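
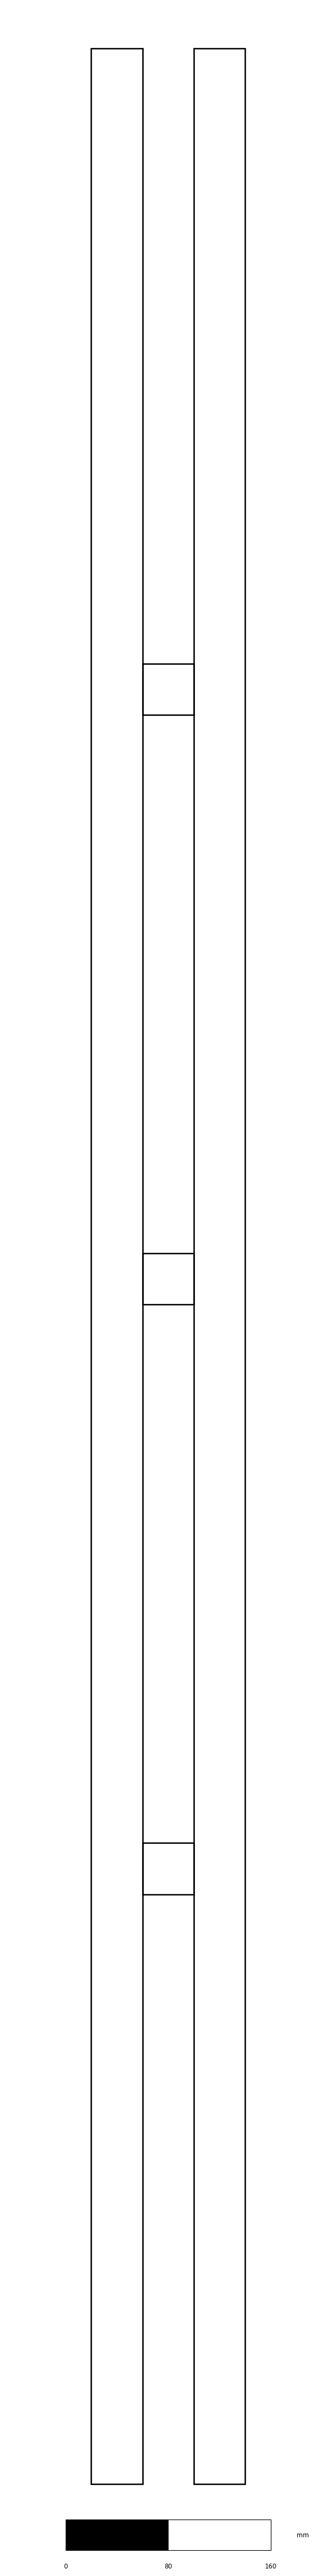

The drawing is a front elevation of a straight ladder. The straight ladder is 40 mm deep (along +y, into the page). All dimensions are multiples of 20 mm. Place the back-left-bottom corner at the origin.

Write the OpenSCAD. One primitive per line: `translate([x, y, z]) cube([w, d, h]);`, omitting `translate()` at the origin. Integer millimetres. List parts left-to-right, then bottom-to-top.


cube([40, 40, 1900]);
translate([40, 0, 460]) cube([40, 40, 40]);
translate([40, 0, 920]) cube([40, 40, 40]);
translate([40, 0, 1380]) cube([40, 40, 40]);
translate([80, 0, 0]) cube([40, 40, 1900]);


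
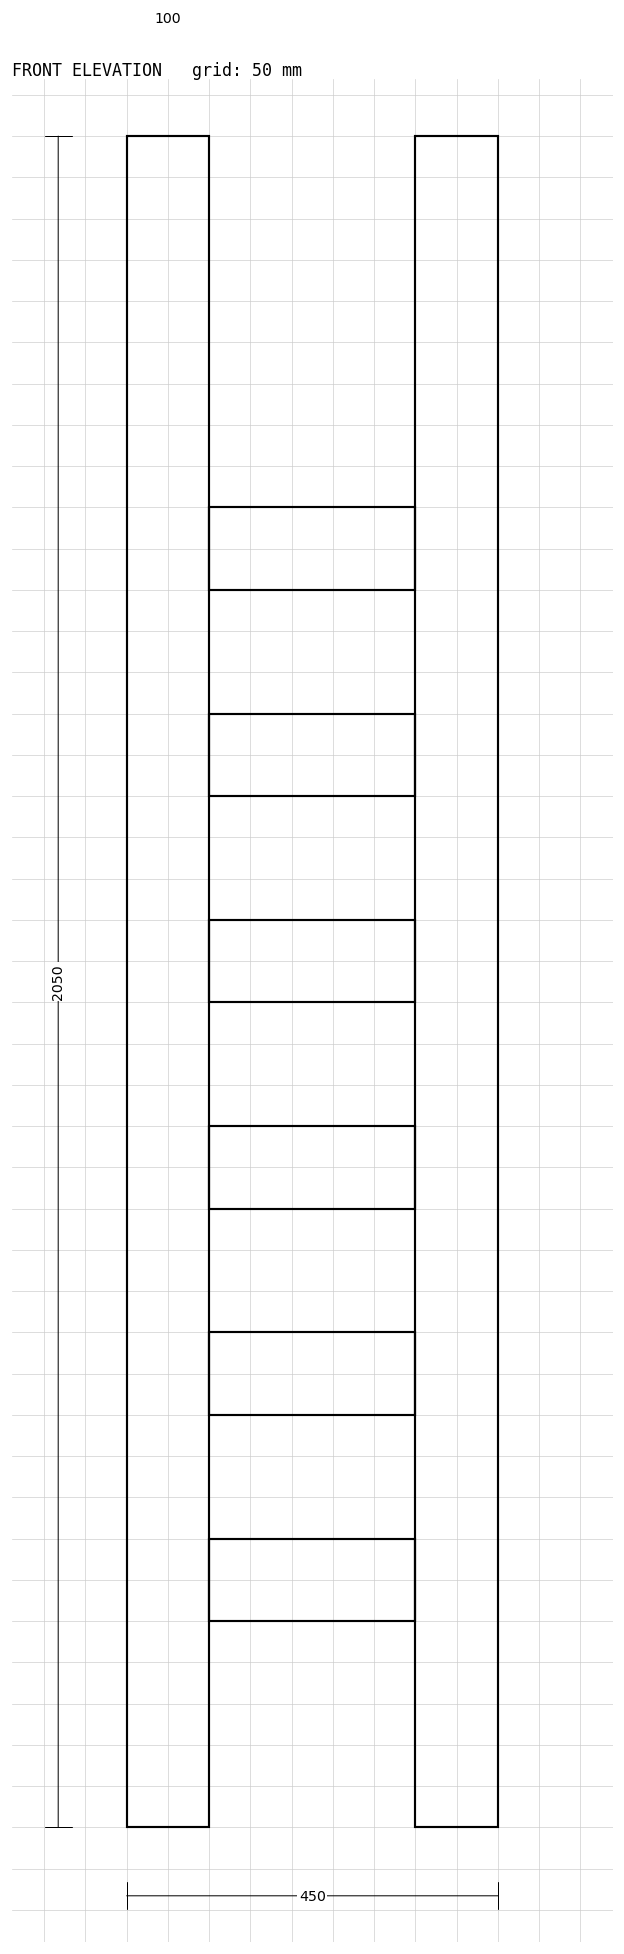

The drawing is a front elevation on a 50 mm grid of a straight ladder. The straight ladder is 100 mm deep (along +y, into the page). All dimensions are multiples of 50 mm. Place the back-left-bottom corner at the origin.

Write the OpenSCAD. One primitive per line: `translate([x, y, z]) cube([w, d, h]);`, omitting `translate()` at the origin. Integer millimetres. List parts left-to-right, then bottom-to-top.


cube([100, 100, 2050]);
translate([100, 0, 250]) cube([250, 100, 100]);
translate([100, 0, 500]) cube([250, 100, 100]);
translate([100, 0, 750]) cube([250, 100, 100]);
translate([100, 0, 1000]) cube([250, 100, 100]);
translate([100, 0, 1250]) cube([250, 100, 100]);
translate([100, 0, 1500]) cube([250, 100, 100]);
translate([350, 0, 0]) cube([100, 100, 2050]);


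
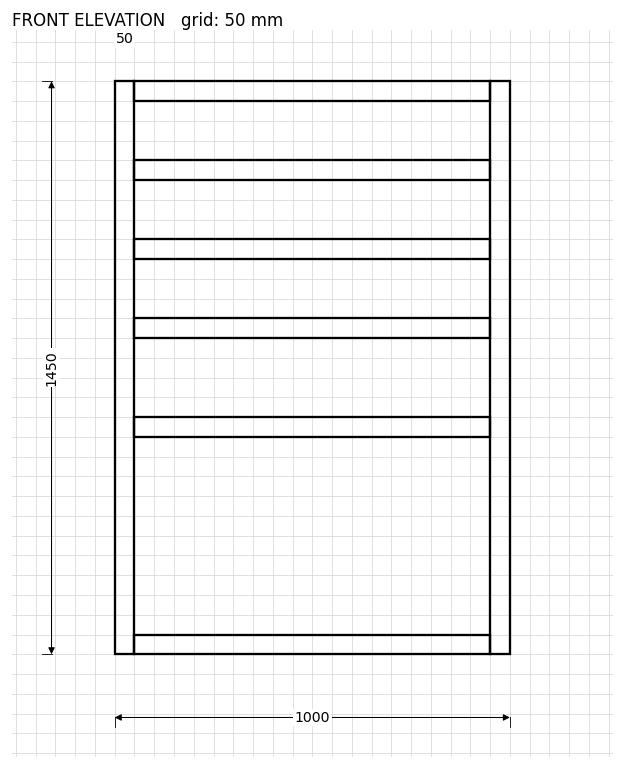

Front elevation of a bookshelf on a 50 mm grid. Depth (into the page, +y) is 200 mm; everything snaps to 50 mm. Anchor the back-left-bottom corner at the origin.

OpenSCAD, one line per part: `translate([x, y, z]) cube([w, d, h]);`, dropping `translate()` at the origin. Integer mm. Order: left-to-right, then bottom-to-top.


cube([50, 200, 1450]);
translate([50, 0, 0]) cube([900, 200, 50]);
translate([50, 0, 550]) cube([900, 200, 50]);
translate([50, 0, 800]) cube([900, 200, 50]);
translate([50, 0, 1000]) cube([900, 200, 50]);
translate([50, 0, 1200]) cube([900, 200, 50]);
translate([50, 0, 1400]) cube([900, 200, 50]);
translate([950, 0, 0]) cube([50, 200, 1450]);


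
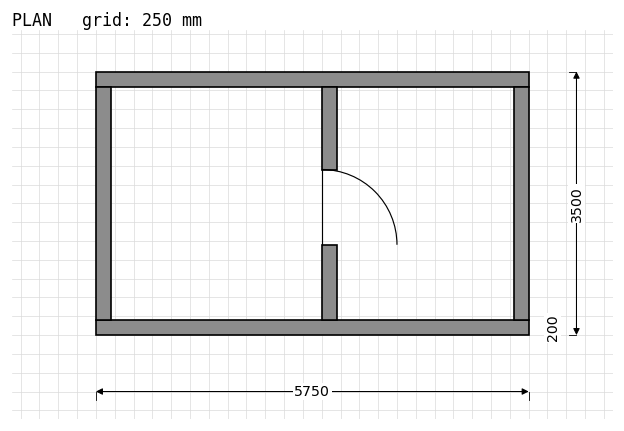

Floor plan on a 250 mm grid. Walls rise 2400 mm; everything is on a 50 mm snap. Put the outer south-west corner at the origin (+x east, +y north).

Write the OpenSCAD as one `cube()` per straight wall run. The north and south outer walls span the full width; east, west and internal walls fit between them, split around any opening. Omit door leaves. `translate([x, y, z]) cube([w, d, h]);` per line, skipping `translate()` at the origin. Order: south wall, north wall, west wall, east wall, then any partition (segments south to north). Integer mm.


cube([5750, 200, 2400]);
translate([0, 3300, 0]) cube([5750, 200, 2400]);
translate([0, 200, 0]) cube([200, 3100, 2400]);
translate([5550, 200, 0]) cube([200, 3100, 2400]);
translate([3000, 200, 0]) cube([200, 1000, 2400]);
translate([3000, 2200, 0]) cube([200, 1100, 2400]);


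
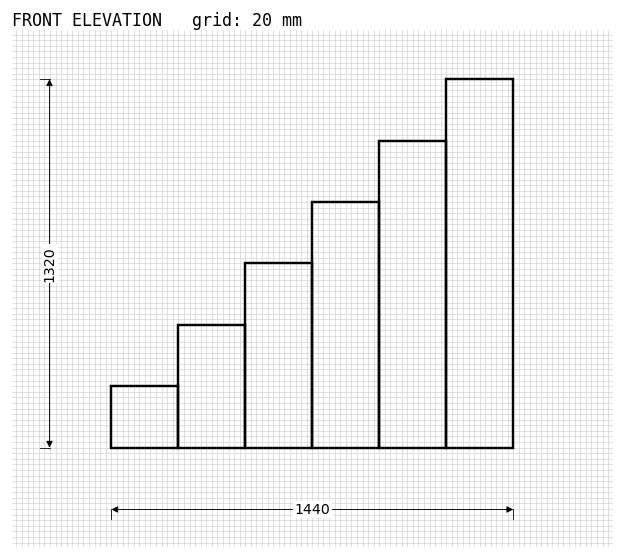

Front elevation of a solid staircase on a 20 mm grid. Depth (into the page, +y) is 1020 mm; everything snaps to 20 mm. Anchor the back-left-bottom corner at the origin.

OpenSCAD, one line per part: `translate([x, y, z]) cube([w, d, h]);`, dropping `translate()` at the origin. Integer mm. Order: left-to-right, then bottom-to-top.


cube([240, 1020, 220]);
translate([240, 0, 0]) cube([240, 1020, 440]);
translate([480, 0, 0]) cube([240, 1020, 660]);
translate([720, 0, 0]) cube([240, 1020, 880]);
translate([960, 0, 0]) cube([240, 1020, 1100]);
translate([1200, 0, 0]) cube([240, 1020, 1320]);


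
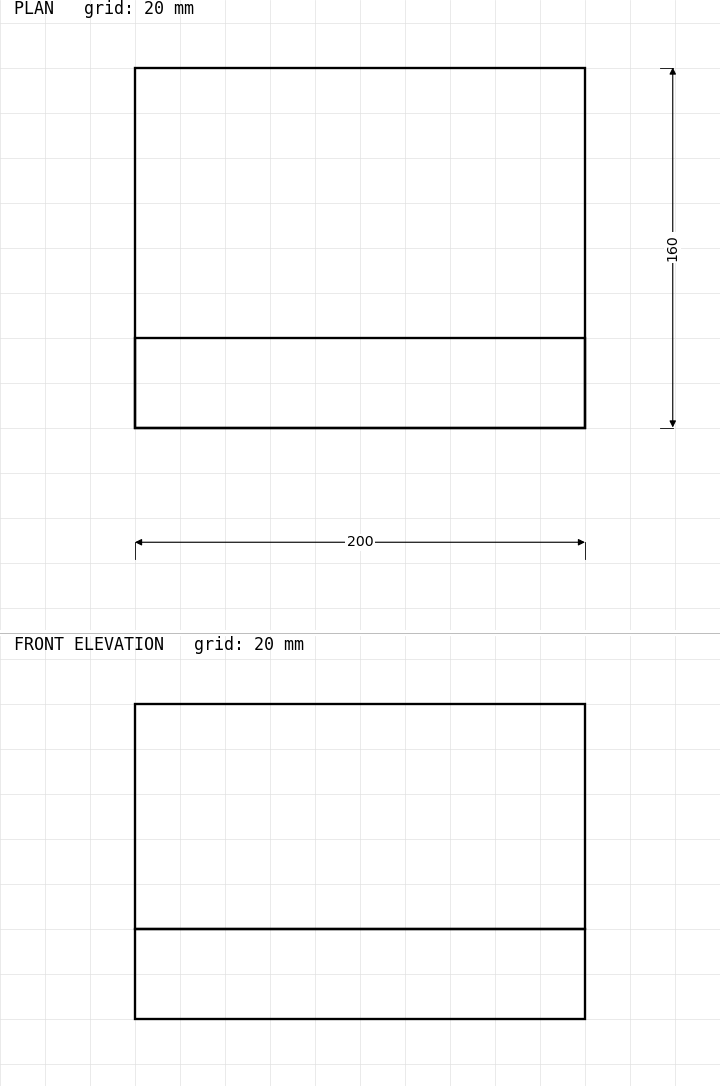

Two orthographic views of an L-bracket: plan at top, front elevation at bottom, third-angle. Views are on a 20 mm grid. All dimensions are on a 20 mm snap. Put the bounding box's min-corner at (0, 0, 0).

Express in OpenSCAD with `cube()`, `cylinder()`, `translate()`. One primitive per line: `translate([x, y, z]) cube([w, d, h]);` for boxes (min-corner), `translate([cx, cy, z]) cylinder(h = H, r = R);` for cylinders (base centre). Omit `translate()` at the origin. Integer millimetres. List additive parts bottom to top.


cube([200, 160, 40]);
translate([0, 0, 40]) cube([200, 40, 100]);


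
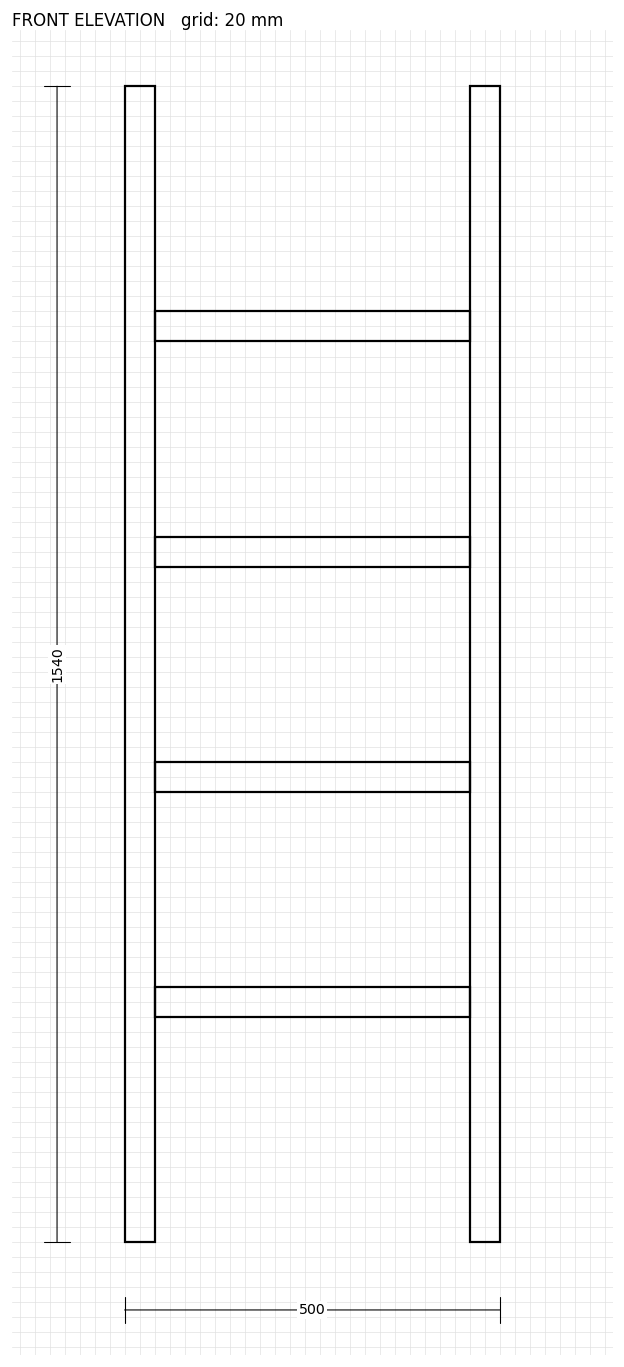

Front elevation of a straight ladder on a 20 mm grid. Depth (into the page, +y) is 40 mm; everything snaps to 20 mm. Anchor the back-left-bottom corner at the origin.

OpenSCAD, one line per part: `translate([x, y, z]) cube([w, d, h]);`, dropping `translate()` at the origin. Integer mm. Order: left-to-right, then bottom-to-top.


cube([40, 40, 1540]);
translate([40, 0, 300]) cube([420, 40, 40]);
translate([40, 0, 600]) cube([420, 40, 40]);
translate([40, 0, 900]) cube([420, 40, 40]);
translate([40, 0, 1200]) cube([420, 40, 40]);
translate([460, 0, 0]) cube([40, 40, 1540]);


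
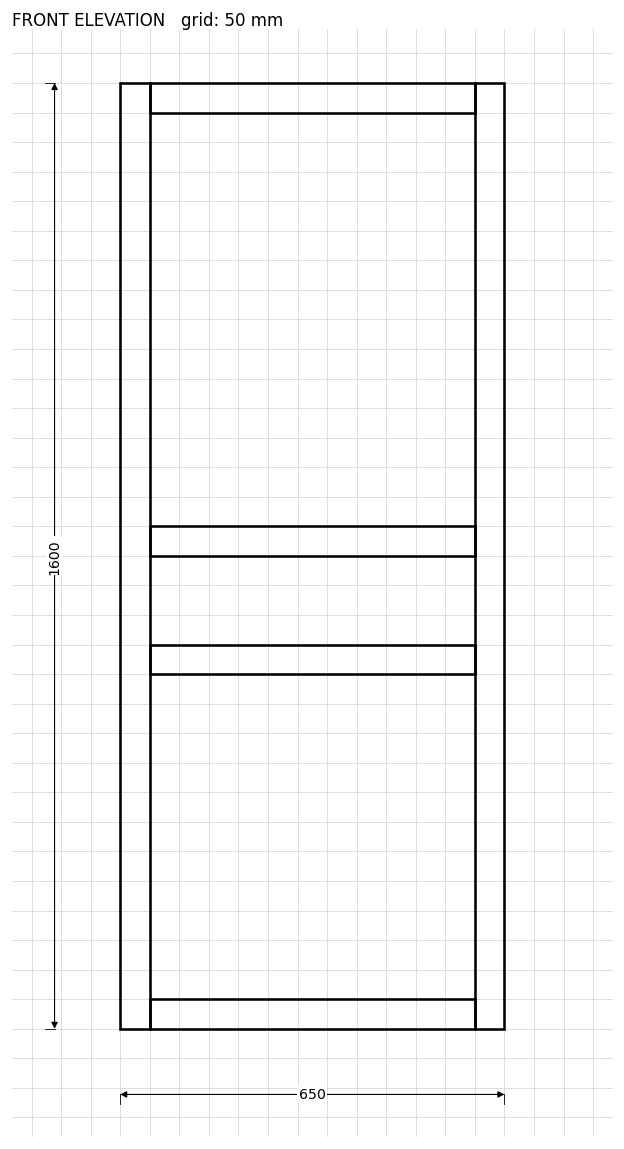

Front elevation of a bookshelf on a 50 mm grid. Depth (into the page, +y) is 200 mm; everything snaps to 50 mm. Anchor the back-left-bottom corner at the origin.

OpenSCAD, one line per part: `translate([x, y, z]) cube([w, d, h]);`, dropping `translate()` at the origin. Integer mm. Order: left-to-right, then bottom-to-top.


cube([50, 200, 1600]);
translate([50, 0, 0]) cube([550, 200, 50]);
translate([50, 0, 600]) cube([550, 200, 50]);
translate([50, 0, 800]) cube([550, 200, 50]);
translate([50, 0, 1550]) cube([550, 200, 50]);
translate([600, 0, 0]) cube([50, 200, 1600]);


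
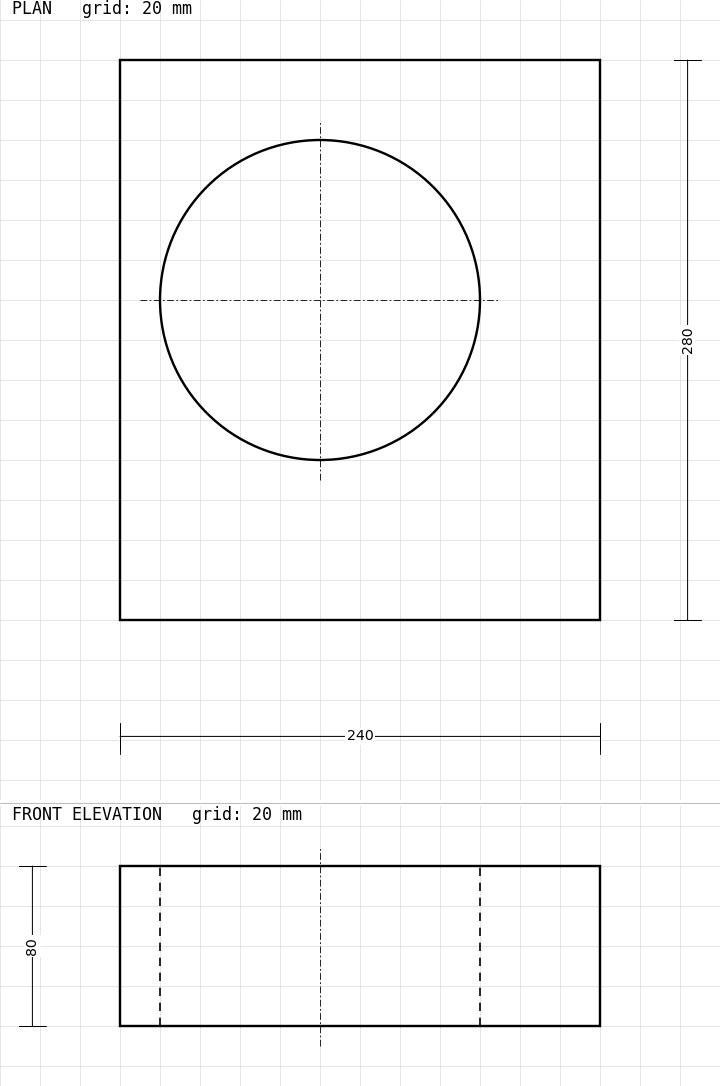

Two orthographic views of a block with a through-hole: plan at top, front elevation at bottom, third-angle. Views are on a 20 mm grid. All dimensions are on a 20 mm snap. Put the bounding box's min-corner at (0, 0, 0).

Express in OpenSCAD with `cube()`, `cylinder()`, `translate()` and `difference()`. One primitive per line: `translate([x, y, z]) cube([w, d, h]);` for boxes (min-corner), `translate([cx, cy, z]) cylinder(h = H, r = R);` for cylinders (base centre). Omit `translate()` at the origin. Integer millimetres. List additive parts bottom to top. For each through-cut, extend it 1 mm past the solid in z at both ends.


difference() {
  cube([240, 280, 80]);
  translate([100, 160, -1]) cylinder(h = 82, r = 80);
}


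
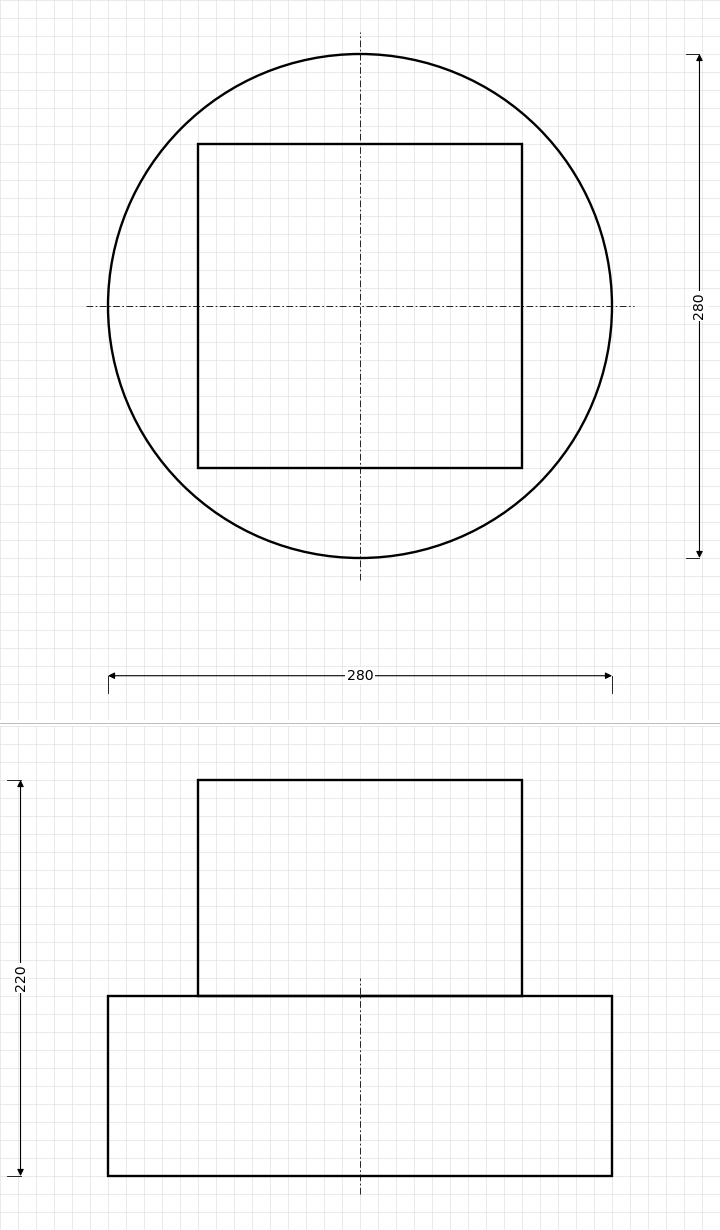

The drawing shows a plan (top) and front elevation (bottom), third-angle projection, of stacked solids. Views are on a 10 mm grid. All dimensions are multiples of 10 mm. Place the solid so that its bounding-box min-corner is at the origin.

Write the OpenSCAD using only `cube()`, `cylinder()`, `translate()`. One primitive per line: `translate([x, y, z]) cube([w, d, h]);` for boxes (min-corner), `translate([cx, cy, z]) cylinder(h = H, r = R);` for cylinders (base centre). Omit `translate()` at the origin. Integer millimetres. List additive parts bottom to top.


translate([140, 140, 0]) cylinder(h = 100, r = 140);
translate([50, 50, 100]) cube([180, 180, 120]);


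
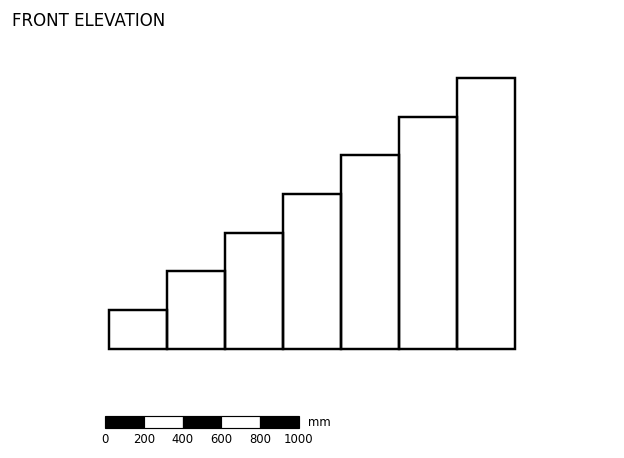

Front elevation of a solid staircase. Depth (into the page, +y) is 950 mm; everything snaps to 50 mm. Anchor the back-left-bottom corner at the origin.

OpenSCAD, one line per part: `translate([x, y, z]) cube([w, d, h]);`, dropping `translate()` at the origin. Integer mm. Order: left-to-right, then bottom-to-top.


cube([300, 950, 200]);
translate([300, 0, 0]) cube([300, 950, 400]);
translate([600, 0, 0]) cube([300, 950, 600]);
translate([900, 0, 0]) cube([300, 950, 800]);
translate([1200, 0, 0]) cube([300, 950, 1000]);
translate([1500, 0, 0]) cube([300, 950, 1200]);
translate([1800, 0, 0]) cube([300, 950, 1400]);


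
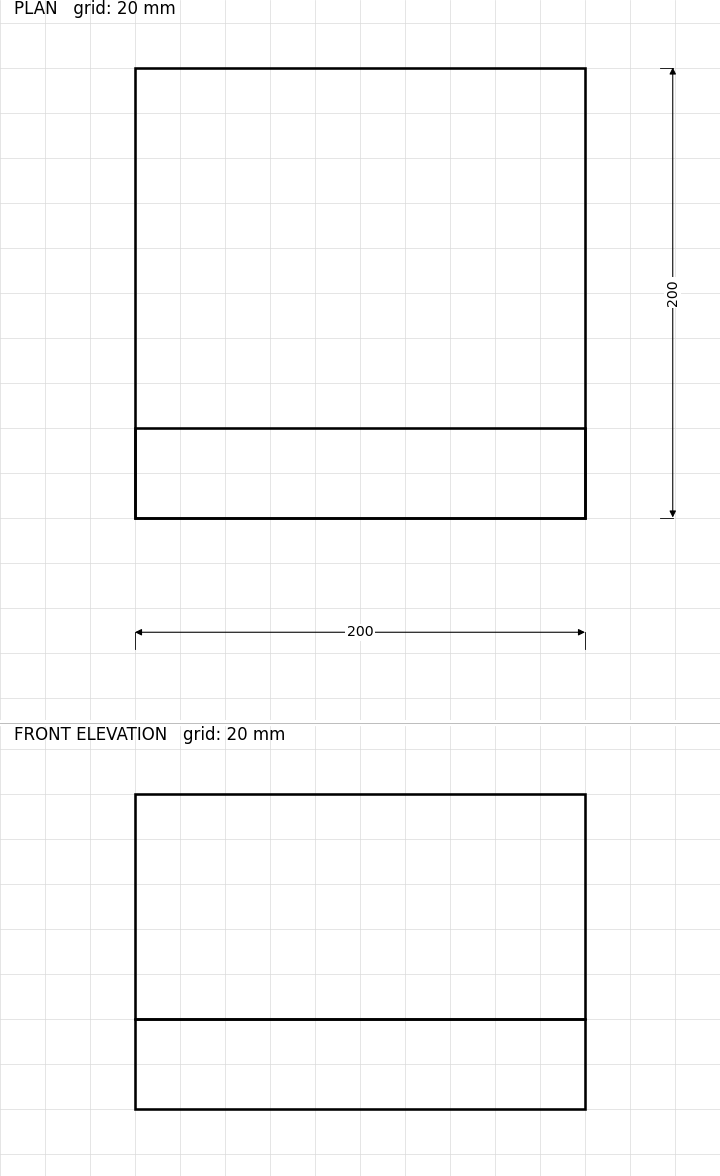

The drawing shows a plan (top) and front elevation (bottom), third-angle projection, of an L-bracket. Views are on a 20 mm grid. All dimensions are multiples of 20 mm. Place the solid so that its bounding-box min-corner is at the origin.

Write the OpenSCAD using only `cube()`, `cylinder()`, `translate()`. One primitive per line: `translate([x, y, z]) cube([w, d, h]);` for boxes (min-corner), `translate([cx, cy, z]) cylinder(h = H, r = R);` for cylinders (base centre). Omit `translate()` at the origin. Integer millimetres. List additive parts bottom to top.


cube([200, 200, 40]);
translate([0, 0, 40]) cube([200, 40, 100]);


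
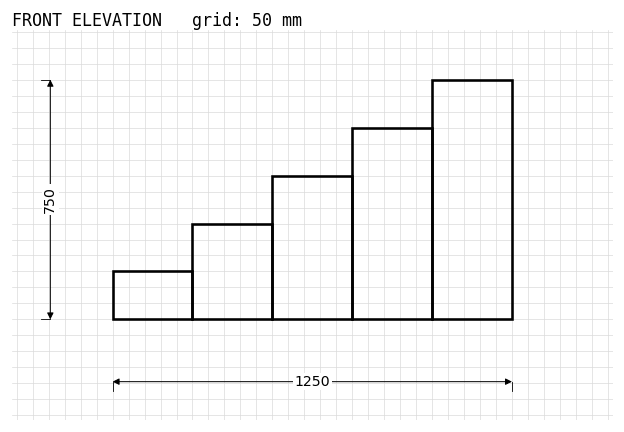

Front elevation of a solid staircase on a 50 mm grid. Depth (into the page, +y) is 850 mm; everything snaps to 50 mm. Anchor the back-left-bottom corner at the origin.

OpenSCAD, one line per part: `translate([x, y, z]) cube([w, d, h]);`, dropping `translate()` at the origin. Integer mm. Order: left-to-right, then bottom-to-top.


cube([250, 850, 150]);
translate([250, 0, 0]) cube([250, 850, 300]);
translate([500, 0, 0]) cube([250, 850, 450]);
translate([750, 0, 0]) cube([250, 850, 600]);
translate([1000, 0, 0]) cube([250, 850, 750]);


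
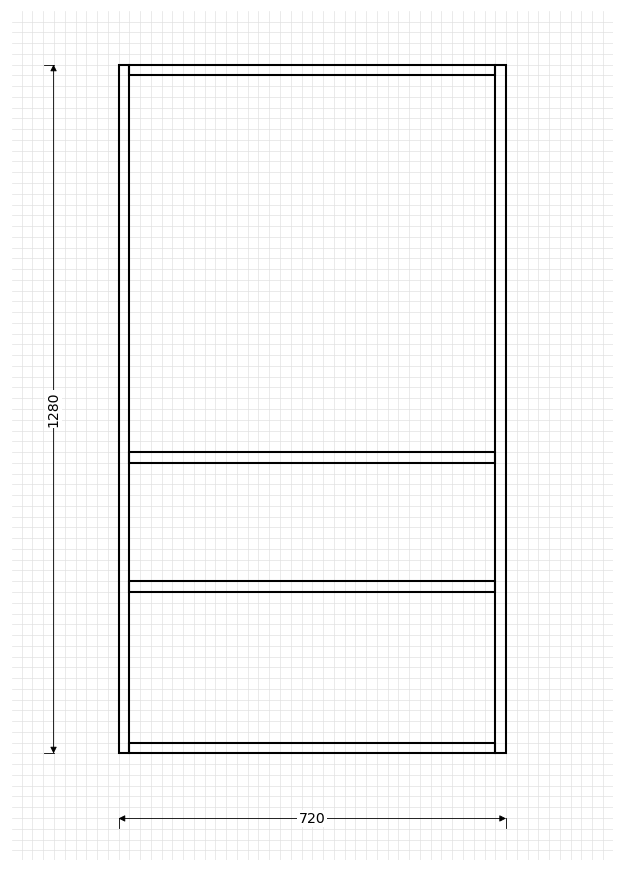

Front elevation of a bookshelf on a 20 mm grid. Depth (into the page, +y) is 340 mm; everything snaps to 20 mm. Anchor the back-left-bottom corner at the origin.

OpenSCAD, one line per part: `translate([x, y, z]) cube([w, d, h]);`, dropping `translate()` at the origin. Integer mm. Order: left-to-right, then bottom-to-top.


cube([20, 340, 1280]);
translate([20, 0, 0]) cube([680, 340, 20]);
translate([20, 0, 300]) cube([680, 340, 20]);
translate([20, 0, 540]) cube([680, 340, 20]);
translate([20, 0, 1260]) cube([680, 340, 20]);
translate([700, 0, 0]) cube([20, 340, 1280]);


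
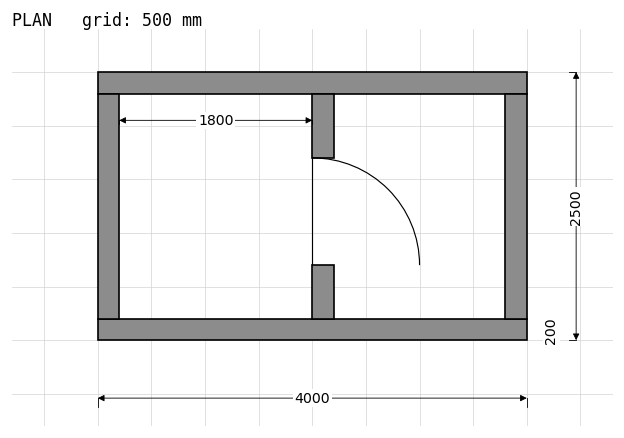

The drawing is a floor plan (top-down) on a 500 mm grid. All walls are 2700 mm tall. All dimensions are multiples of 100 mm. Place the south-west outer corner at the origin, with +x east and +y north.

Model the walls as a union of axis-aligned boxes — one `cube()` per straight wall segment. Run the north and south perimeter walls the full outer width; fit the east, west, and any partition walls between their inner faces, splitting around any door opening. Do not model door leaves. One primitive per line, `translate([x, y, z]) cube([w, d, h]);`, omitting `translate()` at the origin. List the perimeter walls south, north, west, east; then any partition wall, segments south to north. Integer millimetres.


cube([4000, 200, 2700]);
translate([0, 2300, 0]) cube([4000, 200, 2700]);
translate([0, 200, 0]) cube([200, 2100, 2700]);
translate([3800, 200, 0]) cube([200, 2100, 2700]);
translate([2000, 200, 0]) cube([200, 500, 2700]);
translate([2000, 1700, 0]) cube([200, 600, 2700]);


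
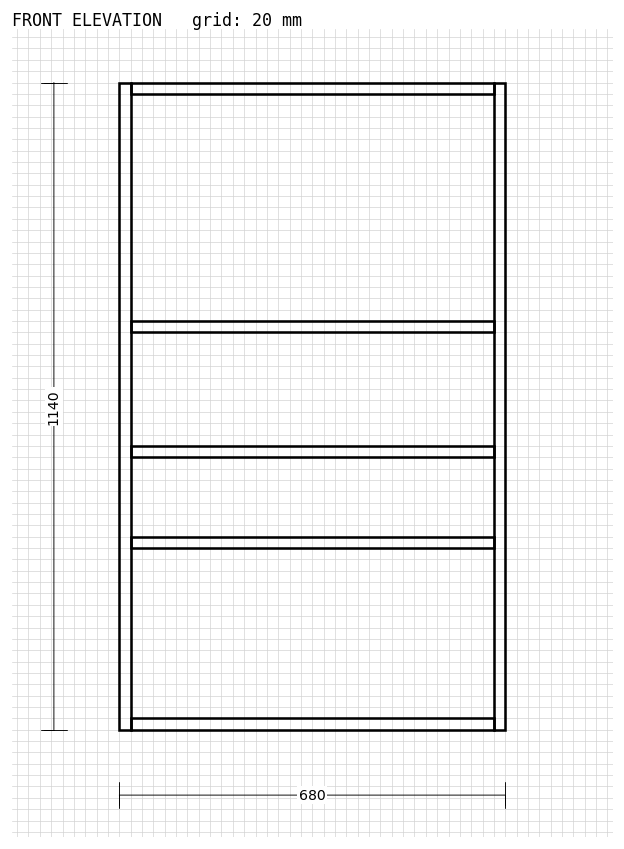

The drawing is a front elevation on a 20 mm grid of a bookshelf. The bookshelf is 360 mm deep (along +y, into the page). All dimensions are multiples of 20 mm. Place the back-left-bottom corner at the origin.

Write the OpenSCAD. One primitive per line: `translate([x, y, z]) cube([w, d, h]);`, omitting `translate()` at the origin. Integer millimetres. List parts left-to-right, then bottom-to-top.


cube([20, 360, 1140]);
translate([20, 0, 0]) cube([640, 360, 20]);
translate([20, 0, 320]) cube([640, 360, 20]);
translate([20, 0, 480]) cube([640, 360, 20]);
translate([20, 0, 700]) cube([640, 360, 20]);
translate([20, 0, 1120]) cube([640, 360, 20]);
translate([660, 0, 0]) cube([20, 360, 1140]);


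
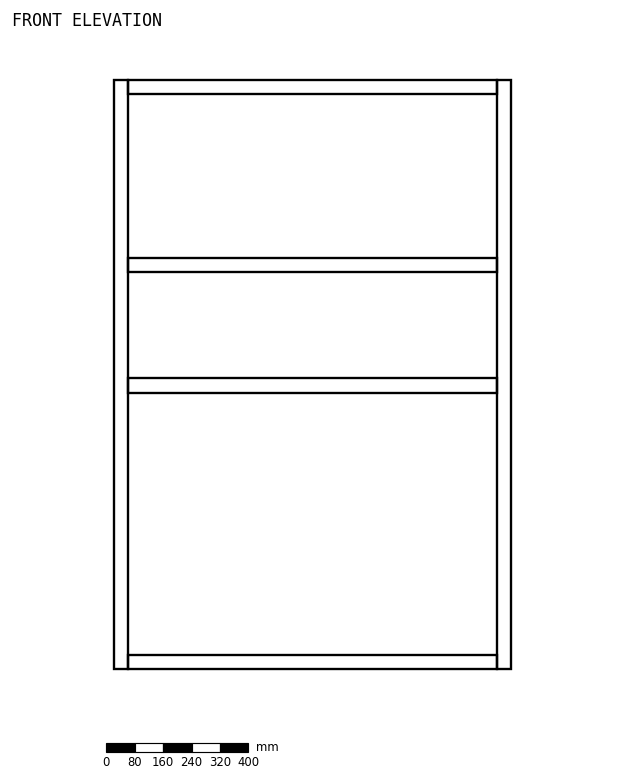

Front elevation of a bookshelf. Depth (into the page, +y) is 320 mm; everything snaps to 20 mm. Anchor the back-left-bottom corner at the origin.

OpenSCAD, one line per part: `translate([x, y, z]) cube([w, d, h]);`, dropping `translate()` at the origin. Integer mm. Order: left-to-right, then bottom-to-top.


cube([40, 320, 1660]);
translate([40, 0, 0]) cube([1040, 320, 40]);
translate([40, 0, 780]) cube([1040, 320, 40]);
translate([40, 0, 1120]) cube([1040, 320, 40]);
translate([40, 0, 1620]) cube([1040, 320, 40]);
translate([1080, 0, 0]) cube([40, 320, 1660]);


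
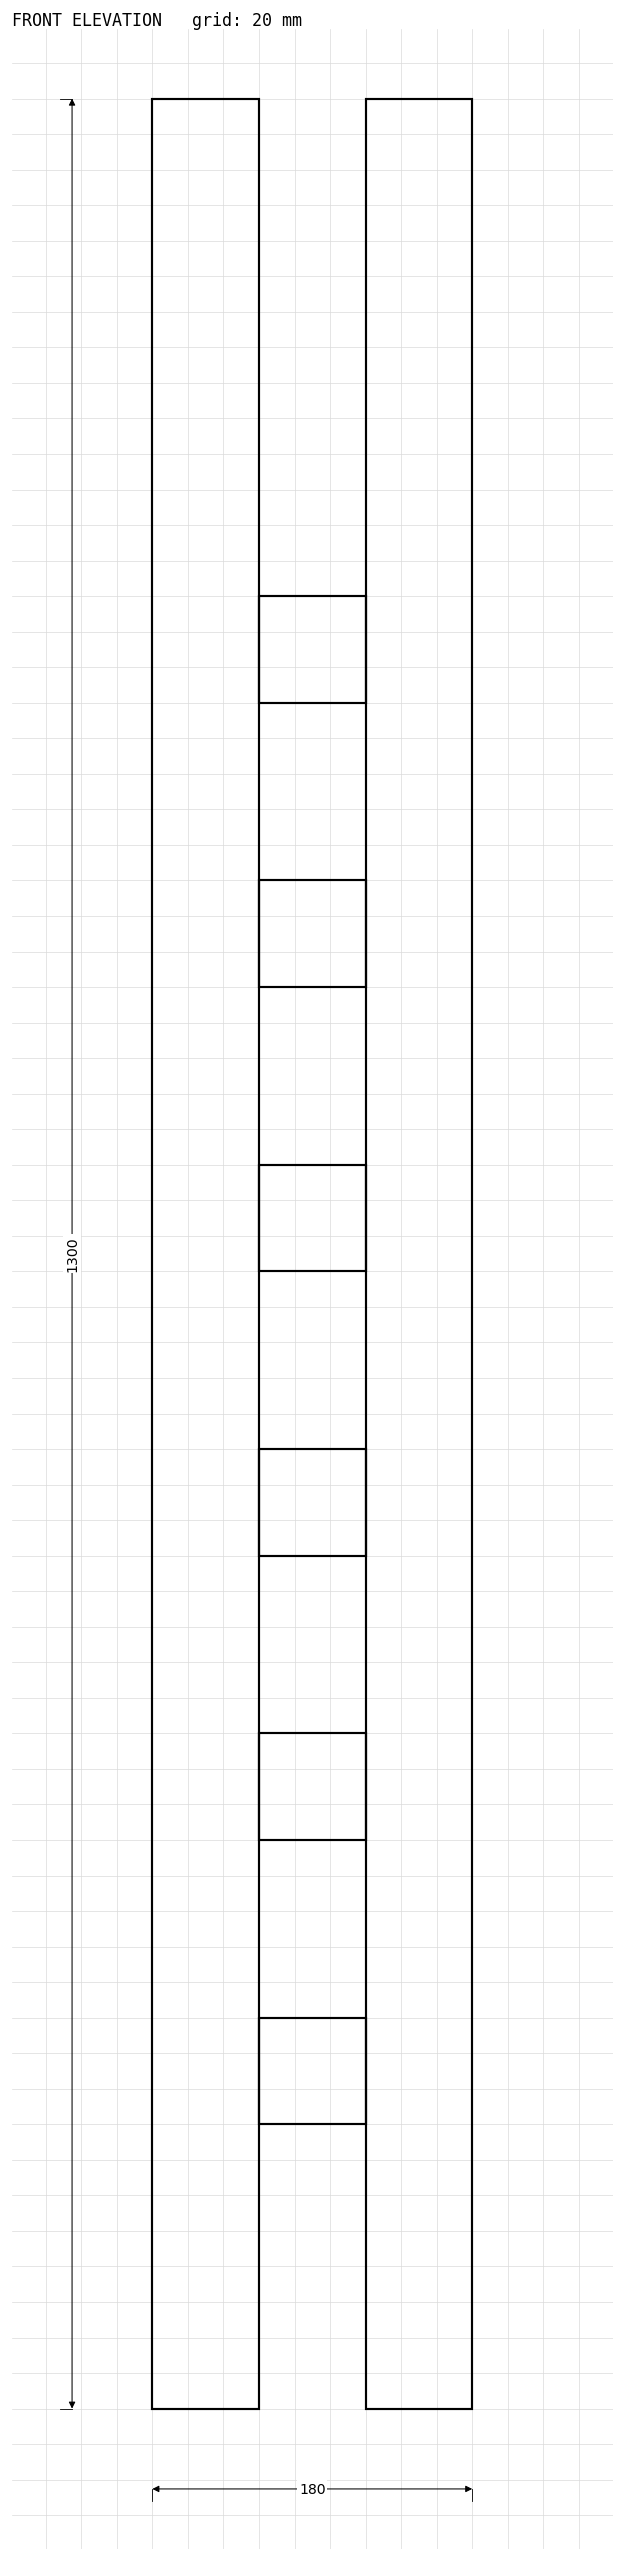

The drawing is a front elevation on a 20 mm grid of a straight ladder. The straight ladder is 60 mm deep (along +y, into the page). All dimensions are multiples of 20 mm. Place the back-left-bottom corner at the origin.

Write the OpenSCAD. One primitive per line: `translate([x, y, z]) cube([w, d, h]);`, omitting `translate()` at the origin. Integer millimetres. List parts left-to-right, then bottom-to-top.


cube([60, 60, 1300]);
translate([60, 0, 160]) cube([60, 60, 60]);
translate([60, 0, 320]) cube([60, 60, 60]);
translate([60, 0, 480]) cube([60, 60, 60]);
translate([60, 0, 640]) cube([60, 60, 60]);
translate([60, 0, 800]) cube([60, 60, 60]);
translate([60, 0, 960]) cube([60, 60, 60]);
translate([120, 0, 0]) cube([60, 60, 1300]);


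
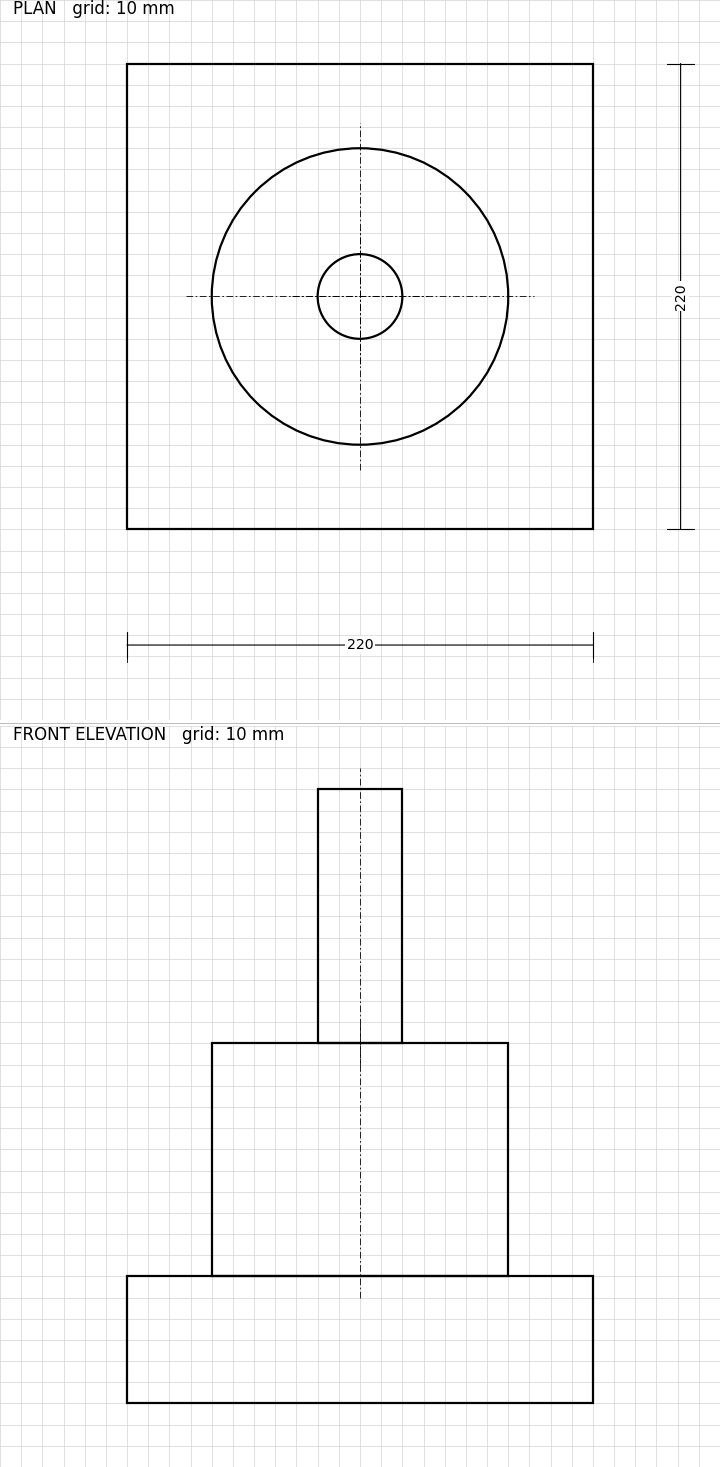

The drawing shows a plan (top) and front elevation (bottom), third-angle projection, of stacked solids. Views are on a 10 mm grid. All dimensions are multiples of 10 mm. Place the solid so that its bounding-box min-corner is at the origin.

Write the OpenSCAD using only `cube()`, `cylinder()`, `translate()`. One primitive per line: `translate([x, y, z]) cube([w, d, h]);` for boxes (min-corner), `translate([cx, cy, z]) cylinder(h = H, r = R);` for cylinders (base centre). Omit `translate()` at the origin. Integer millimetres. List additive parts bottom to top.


cube([220, 220, 60]);
translate([110, 110, 60]) cylinder(h = 110, r = 70);
translate([110, 110, 170]) cylinder(h = 120, r = 20);


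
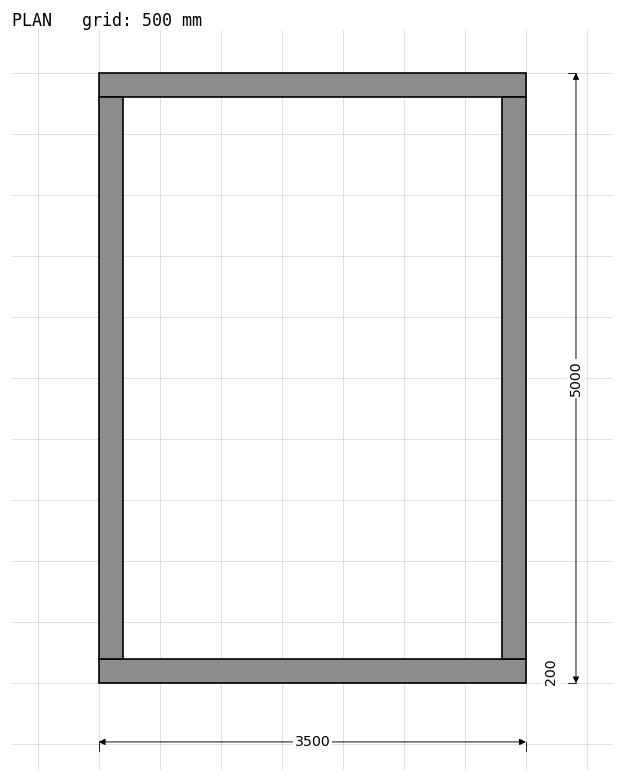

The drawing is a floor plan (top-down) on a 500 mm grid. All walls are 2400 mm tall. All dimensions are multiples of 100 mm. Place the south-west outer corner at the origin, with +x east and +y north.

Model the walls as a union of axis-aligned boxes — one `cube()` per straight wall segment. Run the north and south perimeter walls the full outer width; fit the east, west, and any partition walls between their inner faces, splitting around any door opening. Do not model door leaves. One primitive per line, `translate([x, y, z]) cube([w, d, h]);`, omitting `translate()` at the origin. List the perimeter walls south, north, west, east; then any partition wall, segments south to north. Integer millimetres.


cube([3500, 200, 2400]);
translate([0, 4800, 0]) cube([3500, 200, 2400]);
translate([0, 200, 0]) cube([200, 4600, 2400]);
translate([3300, 200, 0]) cube([200, 4600, 2400]);


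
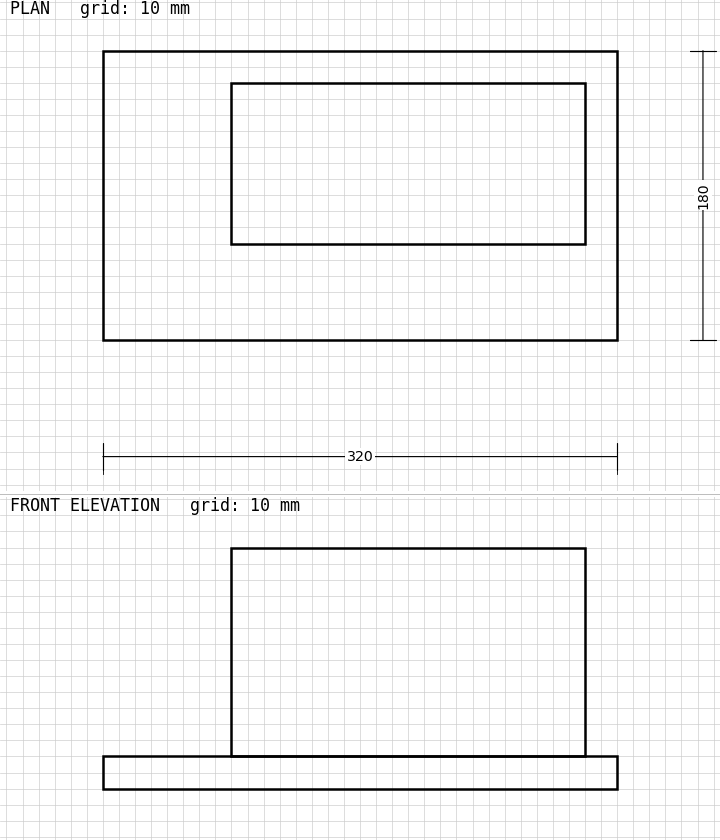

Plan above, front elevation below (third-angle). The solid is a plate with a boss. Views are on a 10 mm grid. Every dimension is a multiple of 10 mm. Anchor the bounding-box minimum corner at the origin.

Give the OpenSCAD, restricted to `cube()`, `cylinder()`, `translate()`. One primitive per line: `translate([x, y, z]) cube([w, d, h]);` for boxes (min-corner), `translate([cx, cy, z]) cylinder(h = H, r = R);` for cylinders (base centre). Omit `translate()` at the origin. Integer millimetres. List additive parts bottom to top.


cube([320, 180, 20]);
translate([80, 60, 20]) cube([220, 100, 130]);


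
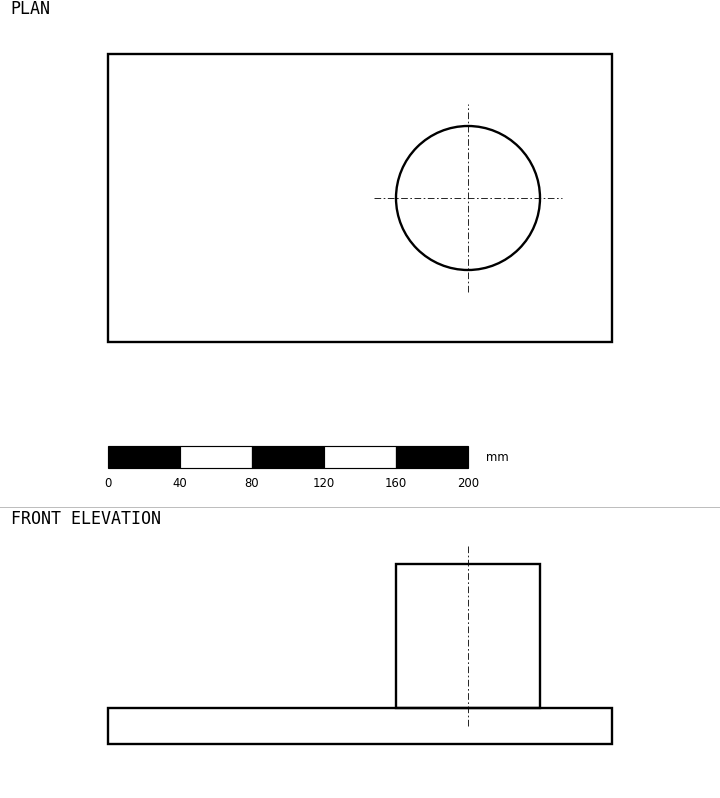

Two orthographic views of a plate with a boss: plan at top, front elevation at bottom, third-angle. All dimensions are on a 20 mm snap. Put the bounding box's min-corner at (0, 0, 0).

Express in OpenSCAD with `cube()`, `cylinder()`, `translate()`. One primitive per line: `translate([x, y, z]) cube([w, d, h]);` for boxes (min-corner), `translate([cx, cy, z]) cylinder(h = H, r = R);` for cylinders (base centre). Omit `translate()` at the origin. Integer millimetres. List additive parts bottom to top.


cube([280, 160, 20]);
translate([200, 80, 20]) cylinder(h = 80, r = 40);


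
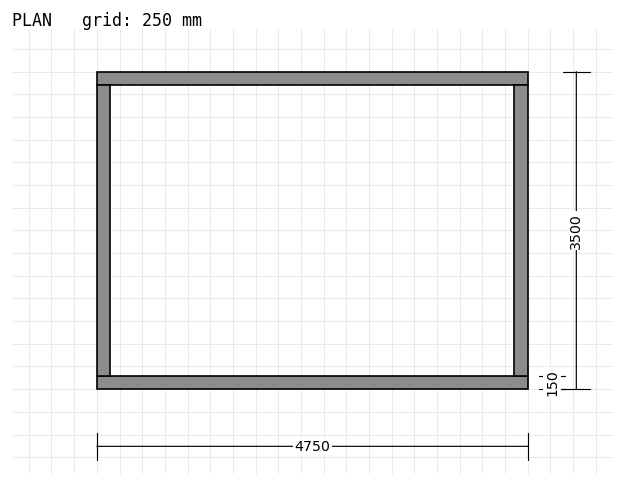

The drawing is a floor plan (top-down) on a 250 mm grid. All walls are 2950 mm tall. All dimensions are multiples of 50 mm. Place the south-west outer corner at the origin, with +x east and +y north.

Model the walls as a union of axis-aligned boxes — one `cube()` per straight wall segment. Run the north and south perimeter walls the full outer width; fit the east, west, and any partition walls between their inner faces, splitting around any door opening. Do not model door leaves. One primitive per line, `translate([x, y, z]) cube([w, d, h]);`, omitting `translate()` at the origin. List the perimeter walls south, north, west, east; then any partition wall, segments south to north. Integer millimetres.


cube([4750, 150, 2950]);
translate([0, 3350, 0]) cube([4750, 150, 2950]);
translate([0, 150, 0]) cube([150, 3200, 2950]);
translate([4600, 150, 0]) cube([150, 3200, 2950]);


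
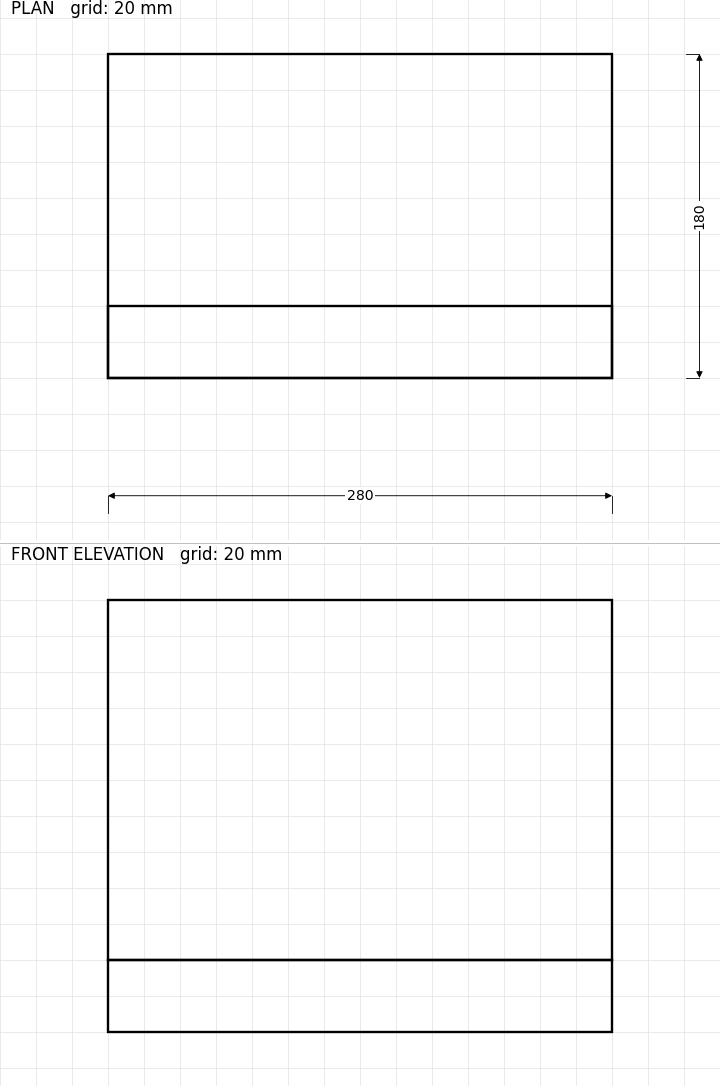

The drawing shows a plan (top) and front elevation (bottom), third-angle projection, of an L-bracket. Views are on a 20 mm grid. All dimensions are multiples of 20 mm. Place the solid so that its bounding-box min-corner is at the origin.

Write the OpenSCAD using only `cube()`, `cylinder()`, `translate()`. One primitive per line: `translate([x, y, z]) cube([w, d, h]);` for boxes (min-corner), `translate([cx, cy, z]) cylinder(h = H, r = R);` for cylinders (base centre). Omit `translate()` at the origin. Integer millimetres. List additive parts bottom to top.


cube([280, 180, 40]);
translate([0, 0, 40]) cube([280, 40, 200]);


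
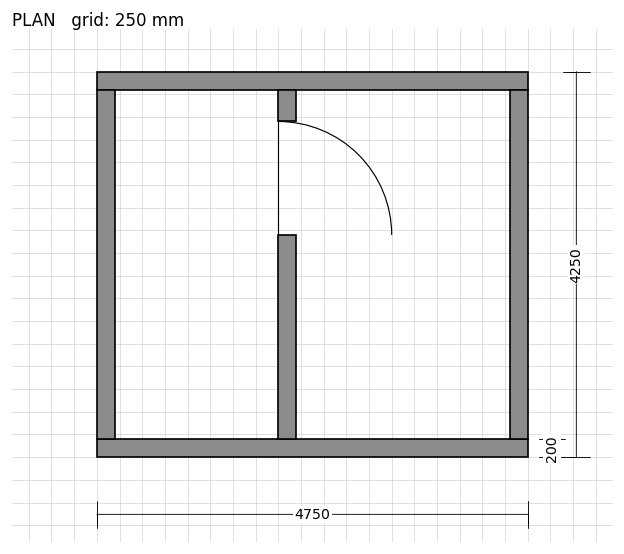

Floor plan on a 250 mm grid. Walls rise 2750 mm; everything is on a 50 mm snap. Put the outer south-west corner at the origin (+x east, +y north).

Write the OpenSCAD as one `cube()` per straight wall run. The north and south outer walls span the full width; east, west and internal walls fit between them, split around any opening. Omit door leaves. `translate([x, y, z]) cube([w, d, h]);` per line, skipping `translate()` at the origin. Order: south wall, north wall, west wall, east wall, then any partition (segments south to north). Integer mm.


cube([4750, 200, 2750]);
translate([0, 4050, 0]) cube([4750, 200, 2750]);
translate([0, 200, 0]) cube([200, 3850, 2750]);
translate([4550, 200, 0]) cube([200, 3850, 2750]);
translate([2000, 200, 0]) cube([200, 2250, 2750]);
translate([2000, 3700, 0]) cube([200, 350, 2750]);


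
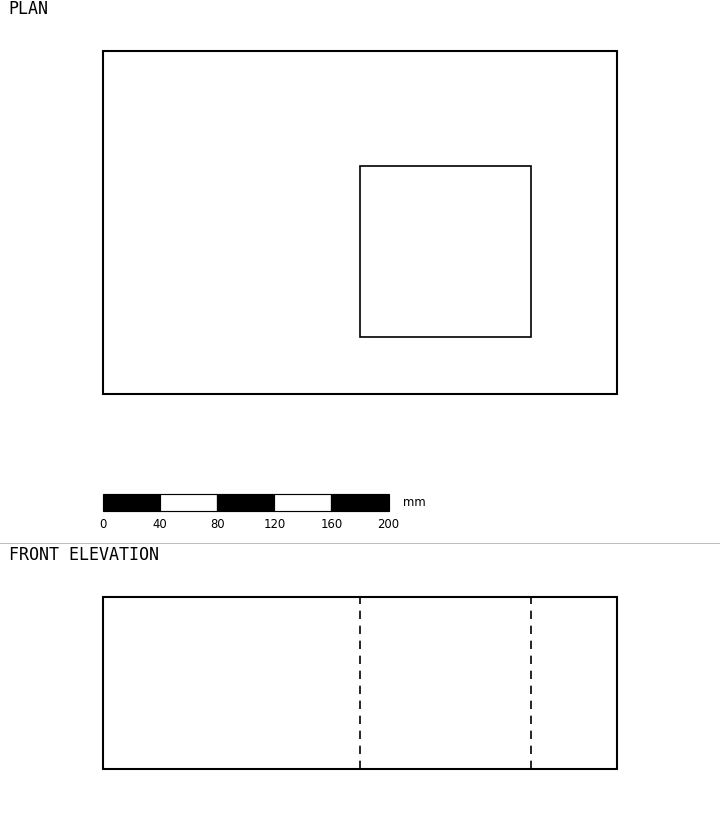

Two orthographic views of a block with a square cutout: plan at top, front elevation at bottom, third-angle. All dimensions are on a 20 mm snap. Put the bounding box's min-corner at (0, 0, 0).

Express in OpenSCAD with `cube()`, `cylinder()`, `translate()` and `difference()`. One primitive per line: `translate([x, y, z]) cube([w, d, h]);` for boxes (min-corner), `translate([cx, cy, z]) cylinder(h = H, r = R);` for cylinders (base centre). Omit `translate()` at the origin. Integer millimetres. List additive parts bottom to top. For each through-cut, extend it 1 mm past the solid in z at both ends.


difference() {
  cube([360, 240, 120]);
  translate([180, 40, -1]) cube([120, 120, 122]);
}


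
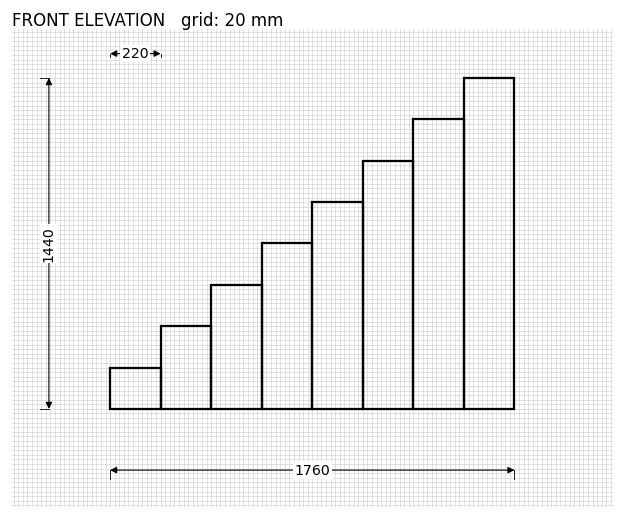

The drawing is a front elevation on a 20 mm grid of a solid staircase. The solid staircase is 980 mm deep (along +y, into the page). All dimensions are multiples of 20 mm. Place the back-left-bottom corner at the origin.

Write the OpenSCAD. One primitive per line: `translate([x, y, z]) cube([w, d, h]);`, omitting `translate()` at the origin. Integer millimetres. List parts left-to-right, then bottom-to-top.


cube([220, 980, 180]);
translate([220, 0, 0]) cube([220, 980, 360]);
translate([440, 0, 0]) cube([220, 980, 540]);
translate([660, 0, 0]) cube([220, 980, 720]);
translate([880, 0, 0]) cube([220, 980, 900]);
translate([1100, 0, 0]) cube([220, 980, 1080]);
translate([1320, 0, 0]) cube([220, 980, 1260]);
translate([1540, 0, 0]) cube([220, 980, 1440]);


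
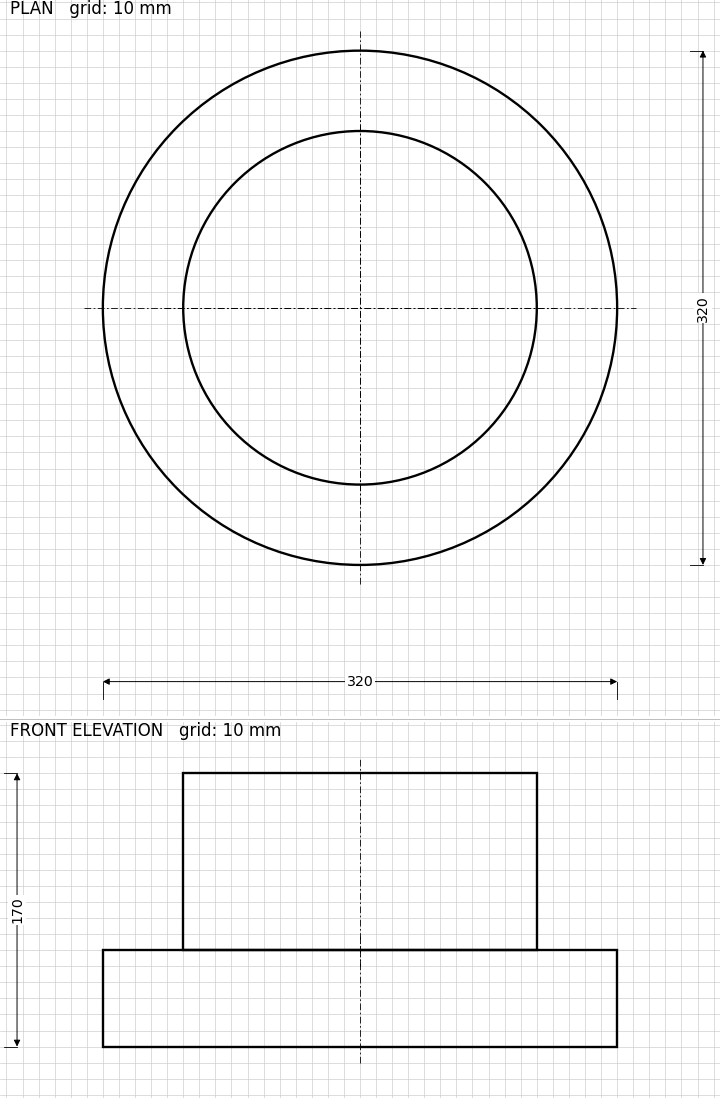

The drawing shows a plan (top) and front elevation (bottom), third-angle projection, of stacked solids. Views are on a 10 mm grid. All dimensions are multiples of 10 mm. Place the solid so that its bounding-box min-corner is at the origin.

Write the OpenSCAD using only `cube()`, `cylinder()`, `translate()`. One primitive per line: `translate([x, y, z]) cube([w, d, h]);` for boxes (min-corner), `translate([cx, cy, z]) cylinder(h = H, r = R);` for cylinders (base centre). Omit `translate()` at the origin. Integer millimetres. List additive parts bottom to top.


translate([160, 160, 0]) cylinder(h = 60, r = 160);
translate([160, 160, 60]) cylinder(h = 110, r = 110);


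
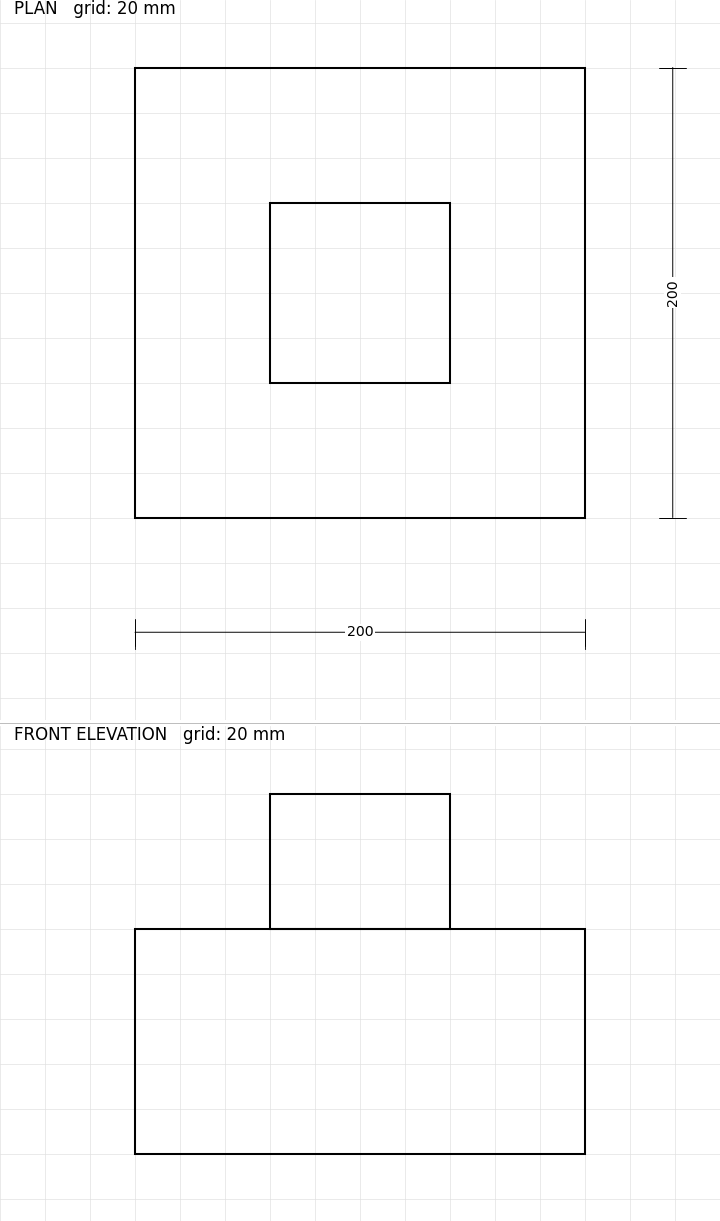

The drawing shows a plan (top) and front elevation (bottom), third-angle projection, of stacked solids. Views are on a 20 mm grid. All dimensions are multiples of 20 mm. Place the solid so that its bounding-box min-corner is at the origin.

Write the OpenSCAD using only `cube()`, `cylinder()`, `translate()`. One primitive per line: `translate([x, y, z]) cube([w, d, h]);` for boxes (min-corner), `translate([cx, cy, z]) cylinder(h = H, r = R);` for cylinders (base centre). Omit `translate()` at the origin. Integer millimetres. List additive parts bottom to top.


cube([200, 200, 100]);
translate([60, 60, 100]) cube([80, 80, 60]);


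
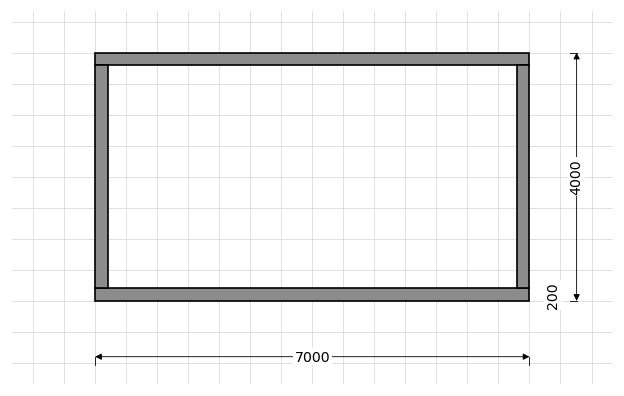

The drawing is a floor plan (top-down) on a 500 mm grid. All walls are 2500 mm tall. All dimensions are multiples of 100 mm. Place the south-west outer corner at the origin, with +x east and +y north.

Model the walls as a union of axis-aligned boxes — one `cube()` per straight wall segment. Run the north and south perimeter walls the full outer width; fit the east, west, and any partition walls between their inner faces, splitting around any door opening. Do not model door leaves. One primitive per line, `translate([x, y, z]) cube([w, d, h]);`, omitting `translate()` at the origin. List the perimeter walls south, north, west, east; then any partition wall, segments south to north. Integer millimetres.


cube([7000, 200, 2500]);
translate([0, 3800, 0]) cube([7000, 200, 2500]);
translate([0, 200, 0]) cube([200, 3600, 2500]);
translate([6800, 200, 0]) cube([200, 3600, 2500]);


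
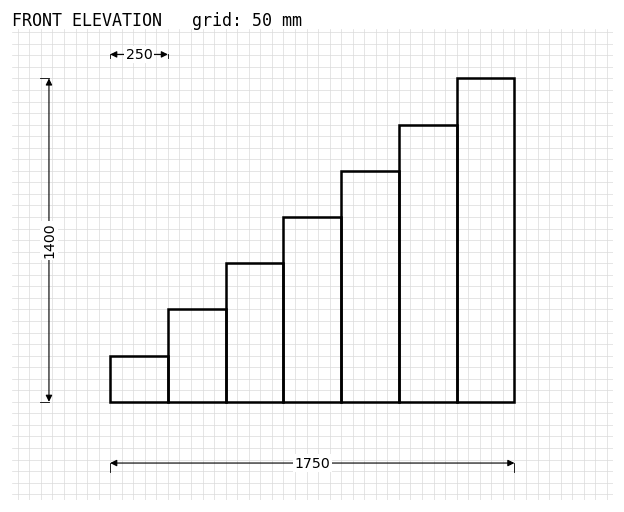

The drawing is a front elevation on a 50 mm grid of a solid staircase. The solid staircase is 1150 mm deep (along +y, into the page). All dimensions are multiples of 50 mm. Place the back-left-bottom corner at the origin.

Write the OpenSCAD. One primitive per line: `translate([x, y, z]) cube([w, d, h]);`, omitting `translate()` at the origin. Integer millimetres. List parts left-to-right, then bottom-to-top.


cube([250, 1150, 200]);
translate([250, 0, 0]) cube([250, 1150, 400]);
translate([500, 0, 0]) cube([250, 1150, 600]);
translate([750, 0, 0]) cube([250, 1150, 800]);
translate([1000, 0, 0]) cube([250, 1150, 1000]);
translate([1250, 0, 0]) cube([250, 1150, 1200]);
translate([1500, 0, 0]) cube([250, 1150, 1400]);


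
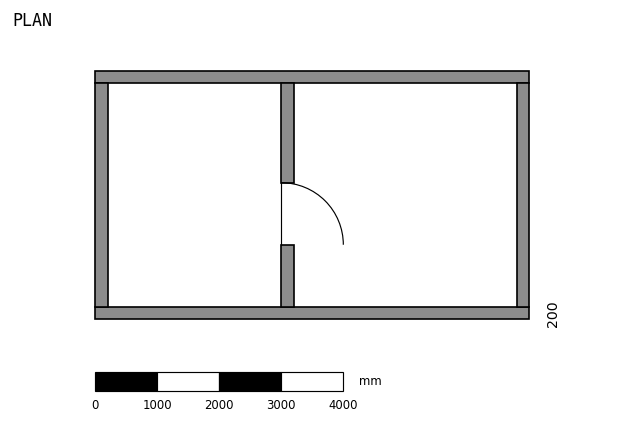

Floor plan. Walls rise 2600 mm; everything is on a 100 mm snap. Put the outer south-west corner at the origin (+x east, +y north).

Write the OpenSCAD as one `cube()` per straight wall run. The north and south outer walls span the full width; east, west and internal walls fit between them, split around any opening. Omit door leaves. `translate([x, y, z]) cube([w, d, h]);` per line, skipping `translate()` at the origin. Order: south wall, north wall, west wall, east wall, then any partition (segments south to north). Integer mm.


cube([7000, 200, 2600]);
translate([0, 3800, 0]) cube([7000, 200, 2600]);
translate([0, 200, 0]) cube([200, 3600, 2600]);
translate([6800, 200, 0]) cube([200, 3600, 2600]);
translate([3000, 200, 0]) cube([200, 1000, 2600]);
translate([3000, 2200, 0]) cube([200, 1600, 2600]);


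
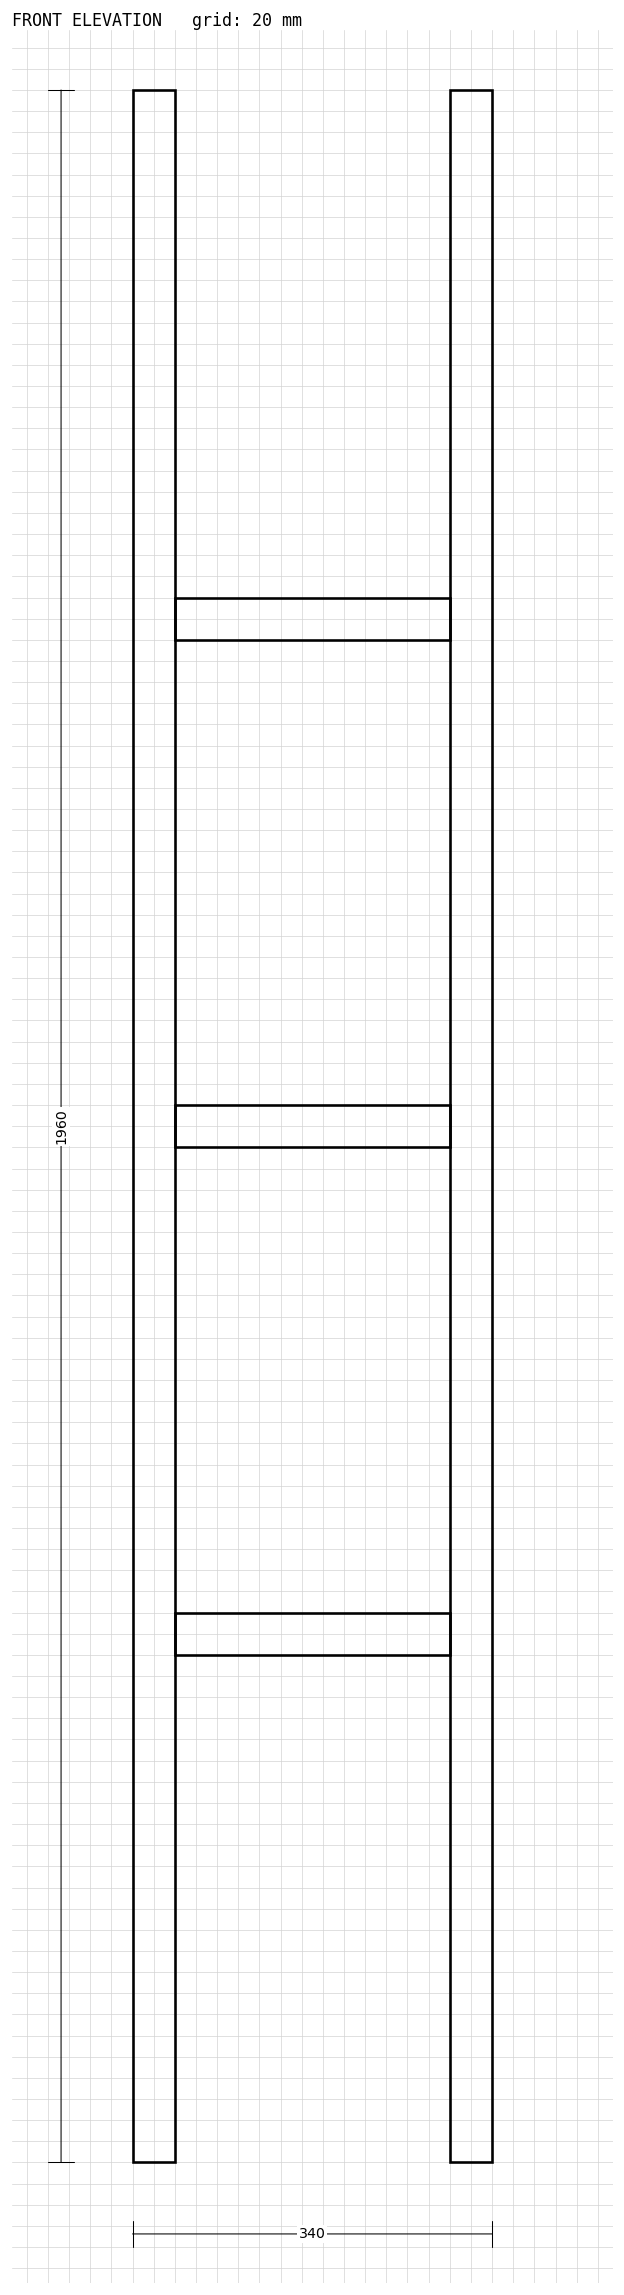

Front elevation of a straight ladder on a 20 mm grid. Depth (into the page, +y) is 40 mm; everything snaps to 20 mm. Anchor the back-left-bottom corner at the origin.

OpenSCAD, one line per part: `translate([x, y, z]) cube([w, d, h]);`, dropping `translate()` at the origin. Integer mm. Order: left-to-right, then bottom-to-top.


cube([40, 40, 1960]);
translate([40, 0, 480]) cube([260, 40, 40]);
translate([40, 0, 960]) cube([260, 40, 40]);
translate([40, 0, 1440]) cube([260, 40, 40]);
translate([300, 0, 0]) cube([40, 40, 1960]);


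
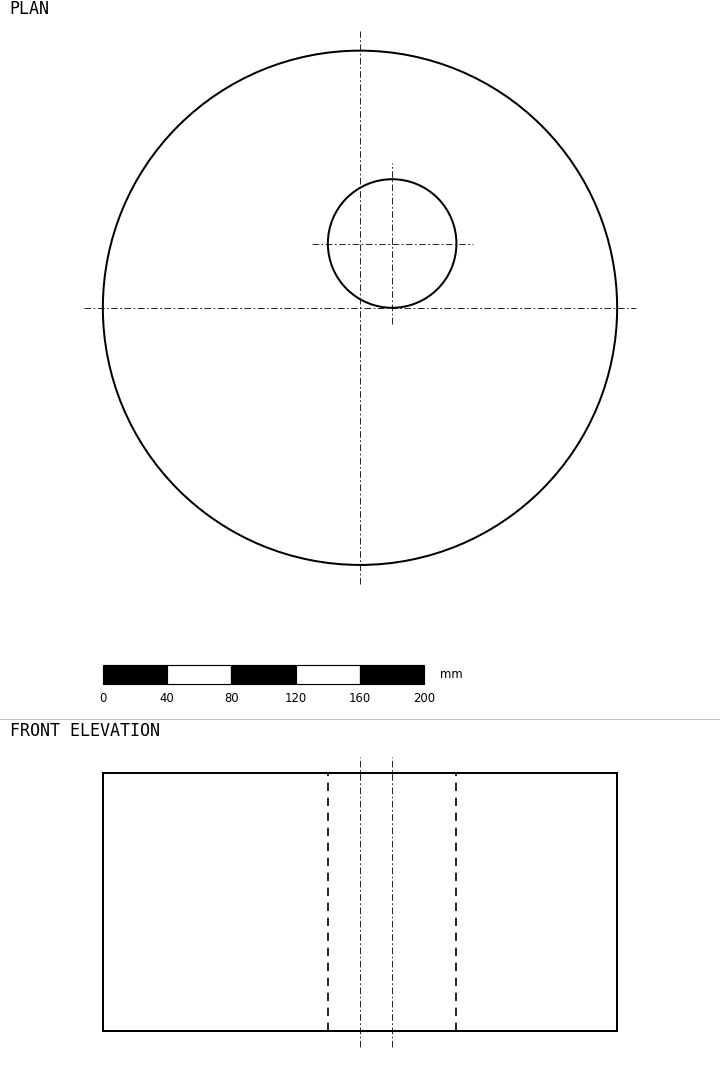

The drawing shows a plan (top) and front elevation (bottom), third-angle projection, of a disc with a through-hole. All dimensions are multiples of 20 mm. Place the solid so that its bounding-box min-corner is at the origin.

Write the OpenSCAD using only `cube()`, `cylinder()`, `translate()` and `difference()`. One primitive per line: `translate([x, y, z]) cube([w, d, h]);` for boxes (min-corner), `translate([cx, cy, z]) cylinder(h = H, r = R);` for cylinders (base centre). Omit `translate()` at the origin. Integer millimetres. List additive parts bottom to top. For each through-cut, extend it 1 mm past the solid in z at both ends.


difference() {
  translate([160, 160, 0]) cylinder(h = 160, r = 160);
  translate([180, 200, -1]) cylinder(h = 162, r = 40);
}


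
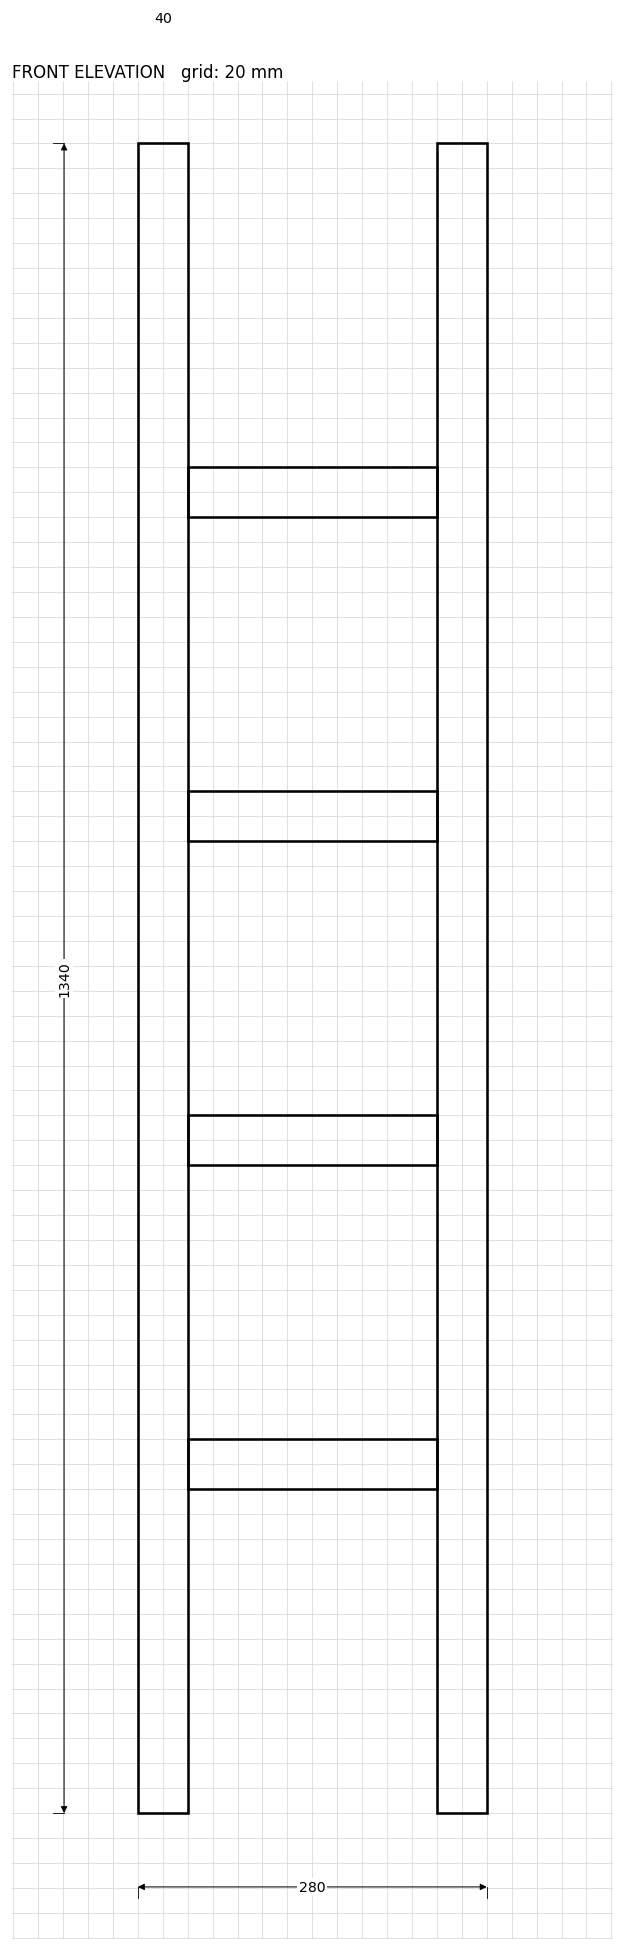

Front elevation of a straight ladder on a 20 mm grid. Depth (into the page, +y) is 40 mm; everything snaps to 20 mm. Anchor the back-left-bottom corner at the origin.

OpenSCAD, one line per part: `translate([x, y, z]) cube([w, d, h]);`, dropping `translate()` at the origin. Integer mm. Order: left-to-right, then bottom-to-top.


cube([40, 40, 1340]);
translate([40, 0, 260]) cube([200, 40, 40]);
translate([40, 0, 520]) cube([200, 40, 40]);
translate([40, 0, 780]) cube([200, 40, 40]);
translate([40, 0, 1040]) cube([200, 40, 40]);
translate([240, 0, 0]) cube([40, 40, 1340]);
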